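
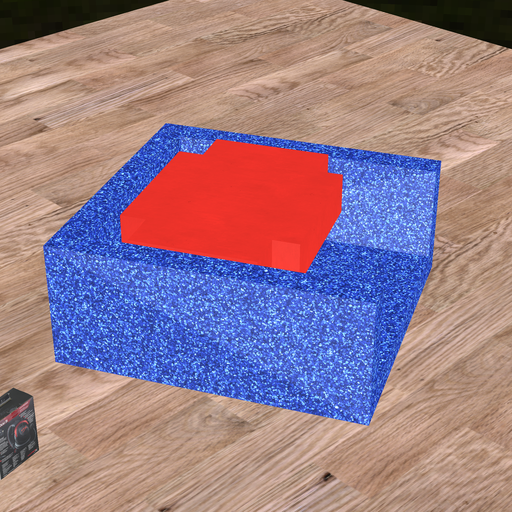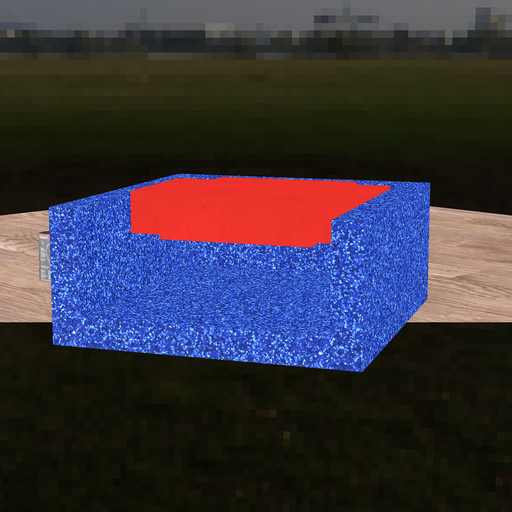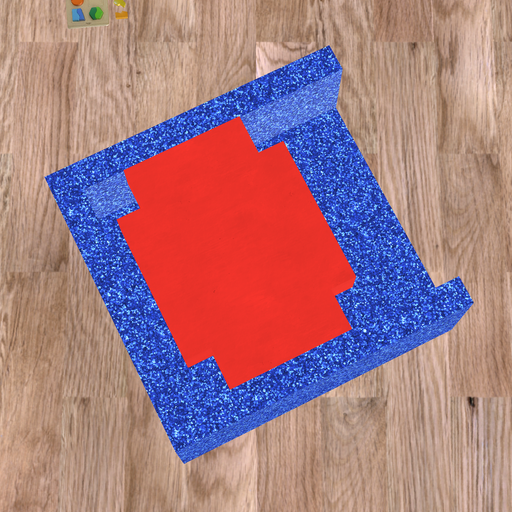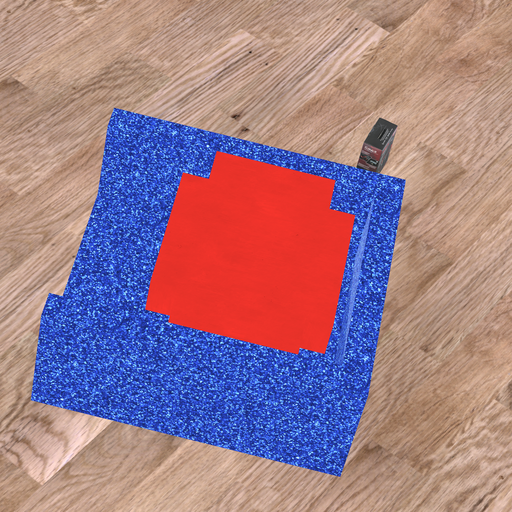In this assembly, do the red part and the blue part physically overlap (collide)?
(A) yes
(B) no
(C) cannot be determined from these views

(B) no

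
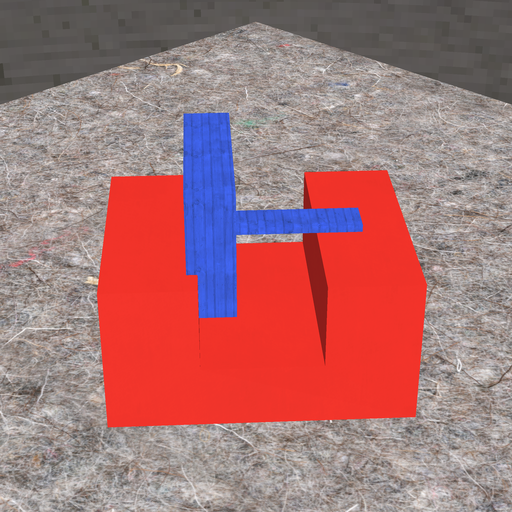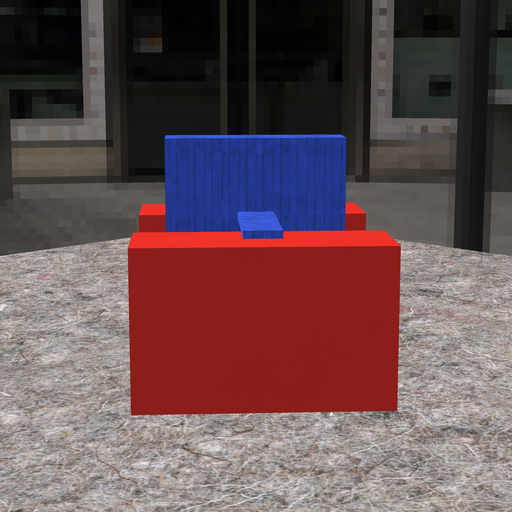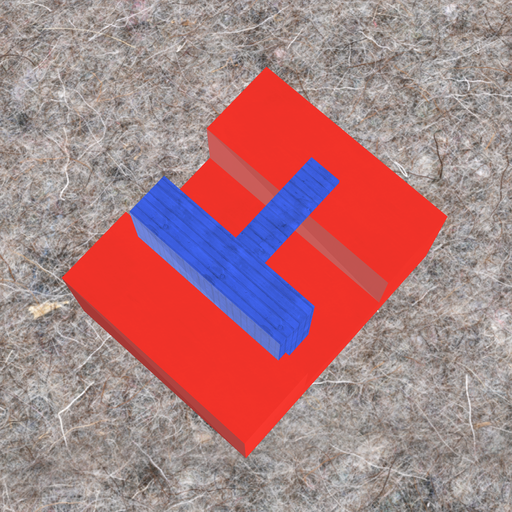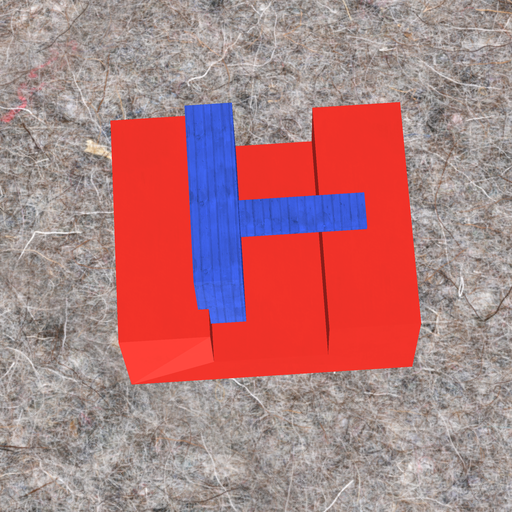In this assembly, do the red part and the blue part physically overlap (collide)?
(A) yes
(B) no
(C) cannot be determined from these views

(A) yes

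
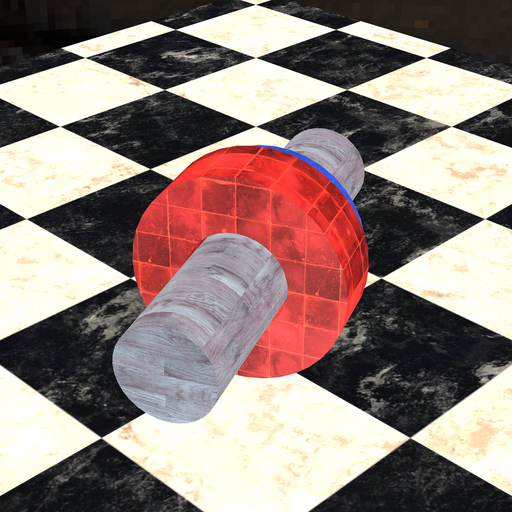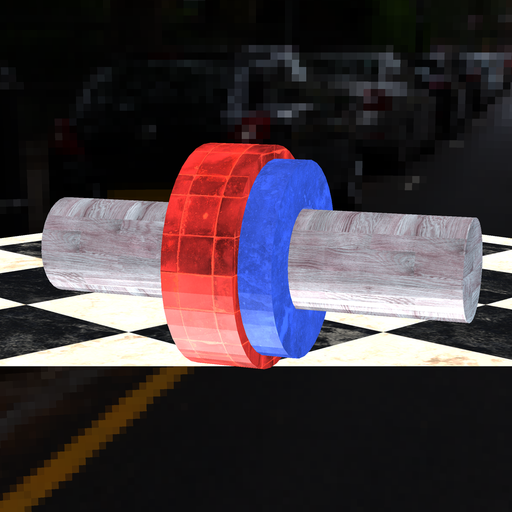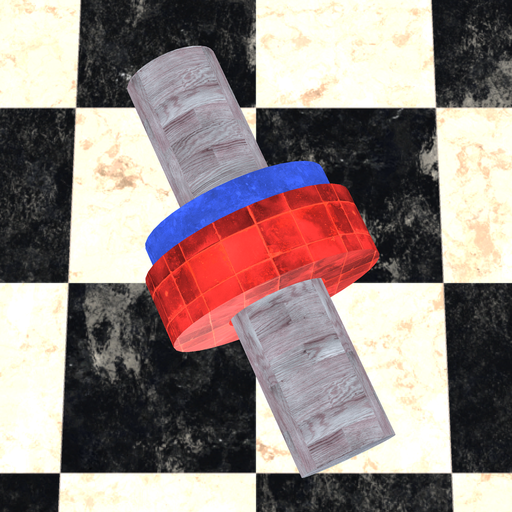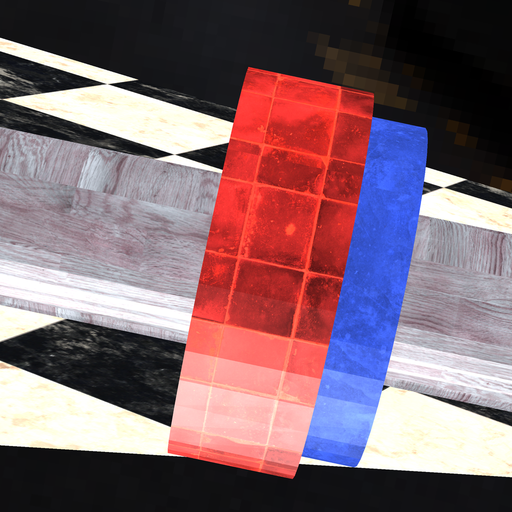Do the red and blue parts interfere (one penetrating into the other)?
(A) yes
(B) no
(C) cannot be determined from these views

(A) yes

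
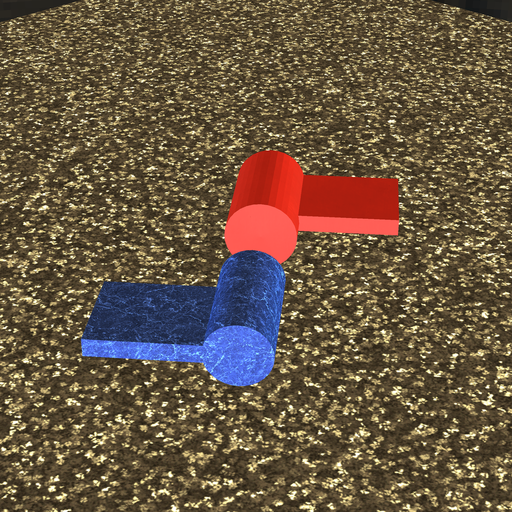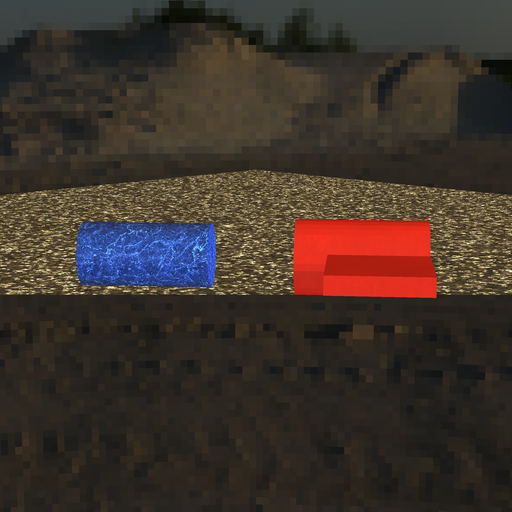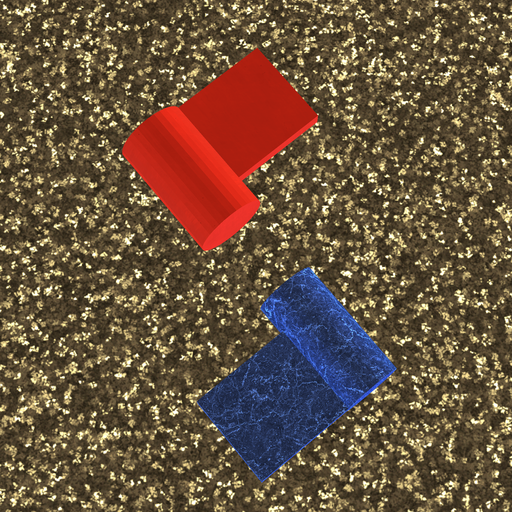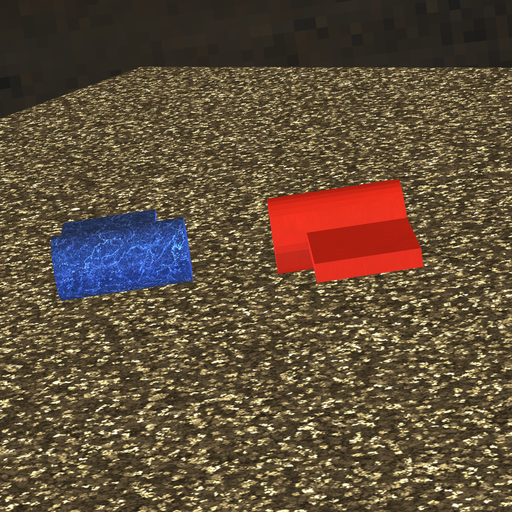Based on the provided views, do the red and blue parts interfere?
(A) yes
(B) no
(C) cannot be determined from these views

(B) no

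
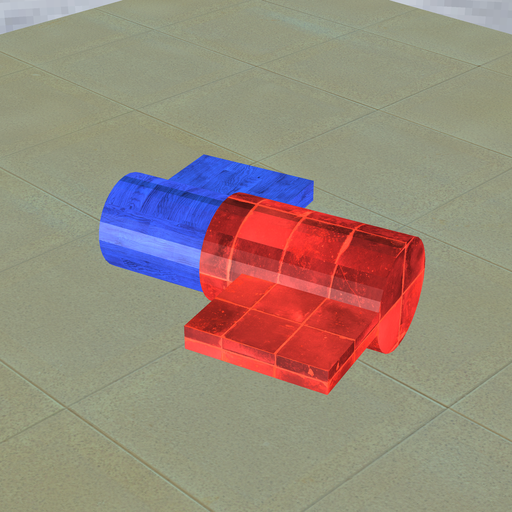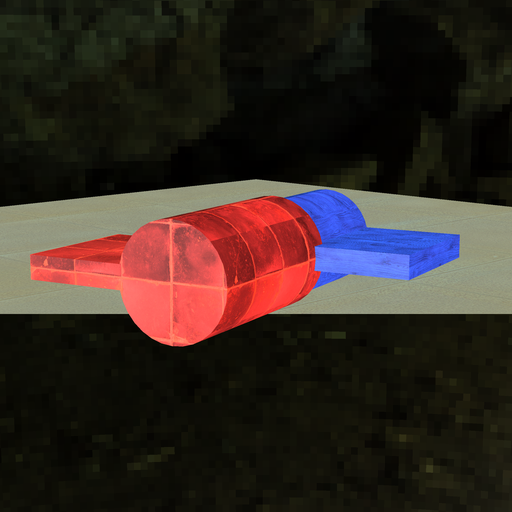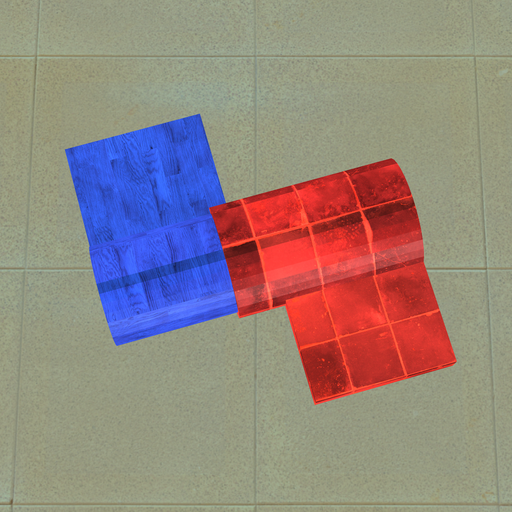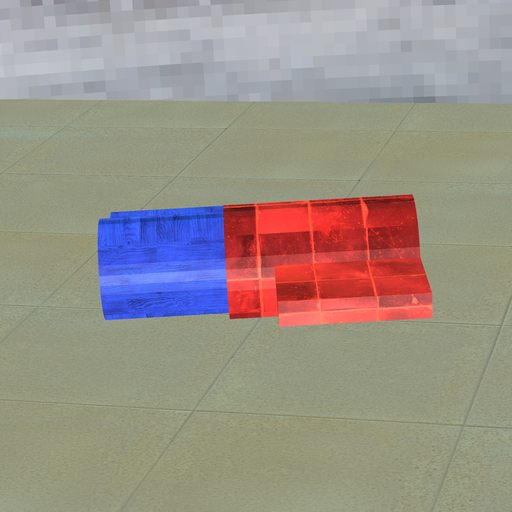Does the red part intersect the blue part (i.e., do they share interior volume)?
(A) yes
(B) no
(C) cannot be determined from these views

(A) yes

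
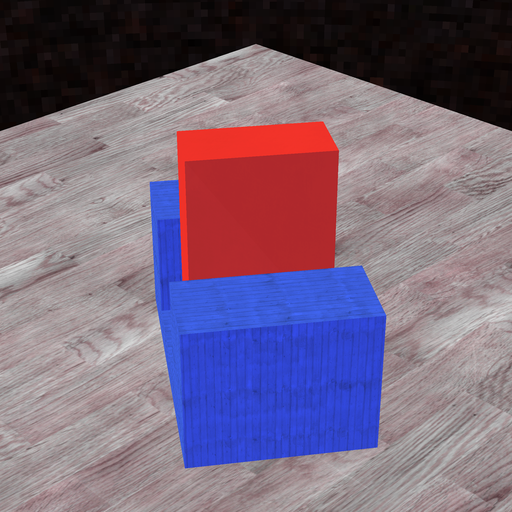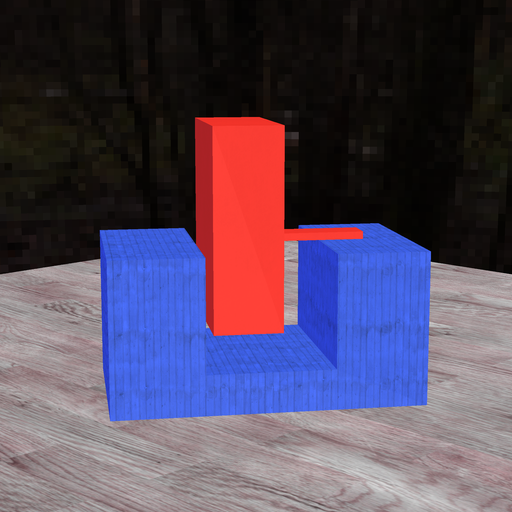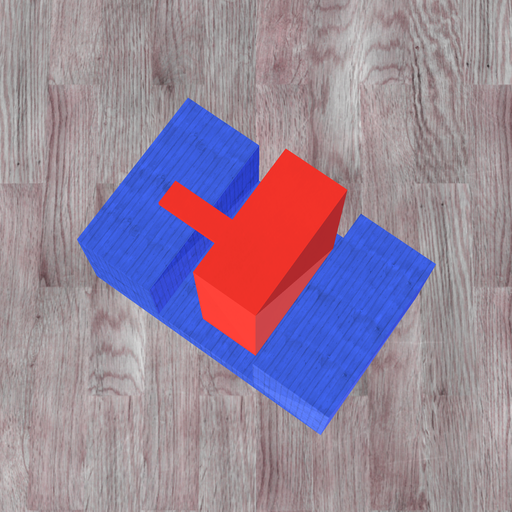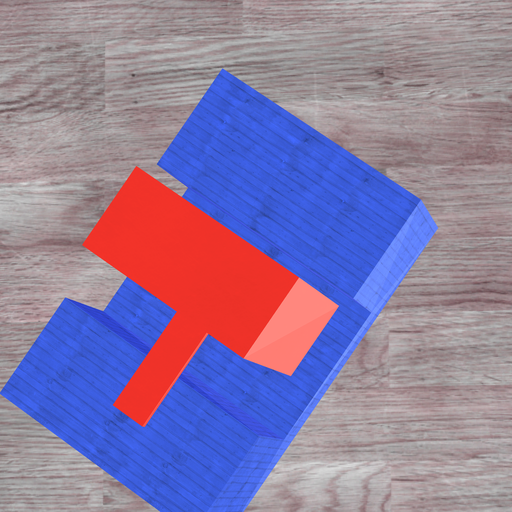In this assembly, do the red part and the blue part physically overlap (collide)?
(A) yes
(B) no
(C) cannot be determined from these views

(B) no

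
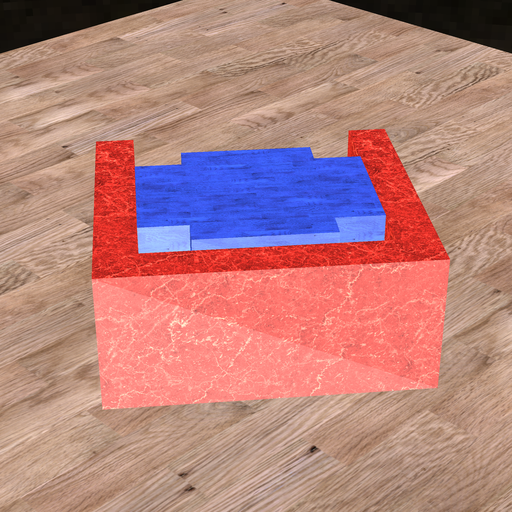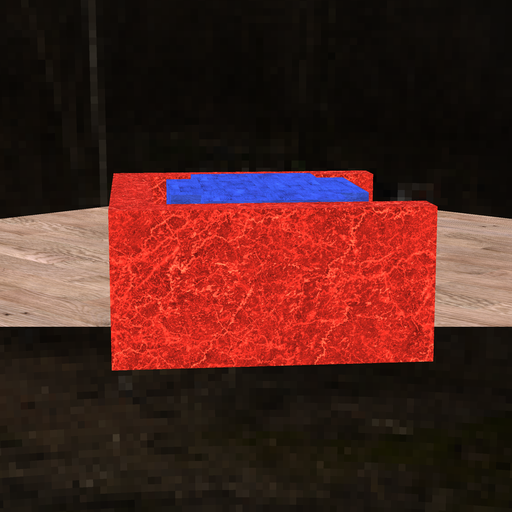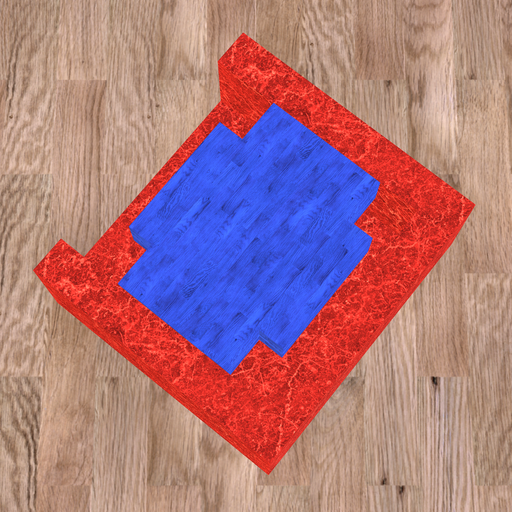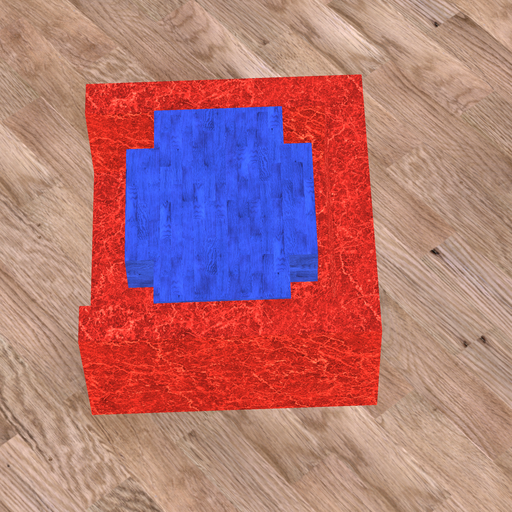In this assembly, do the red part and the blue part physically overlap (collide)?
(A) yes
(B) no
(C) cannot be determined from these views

(B) no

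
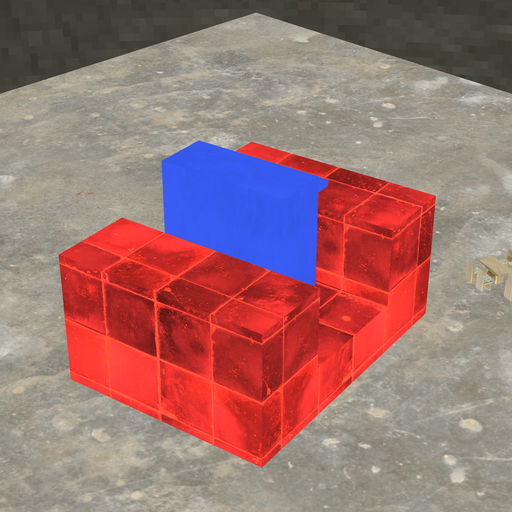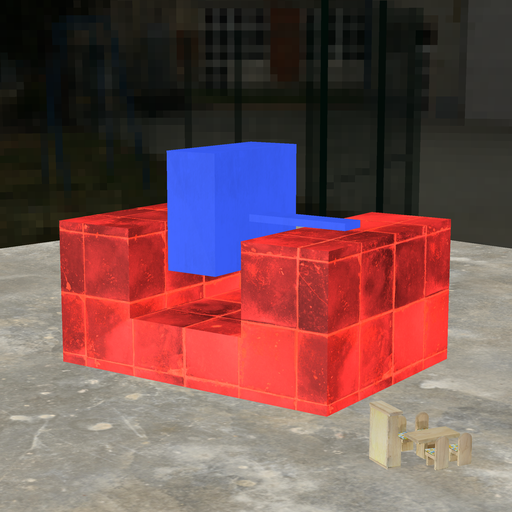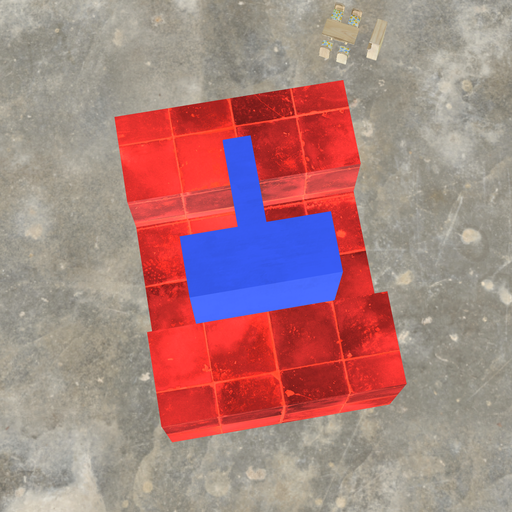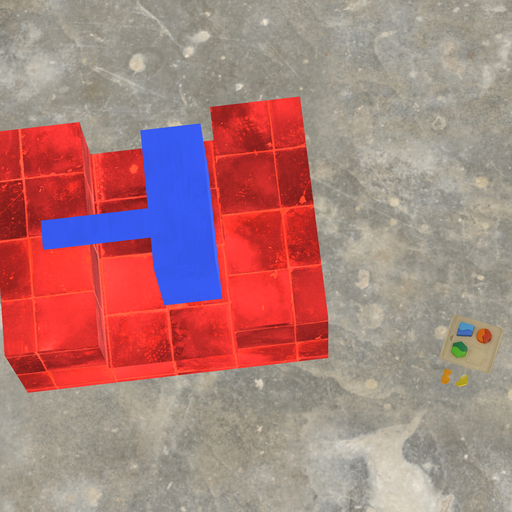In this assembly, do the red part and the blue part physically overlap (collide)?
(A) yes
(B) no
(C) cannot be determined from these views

(B) no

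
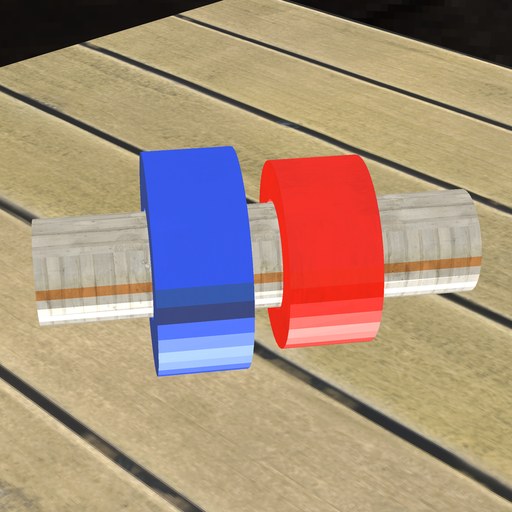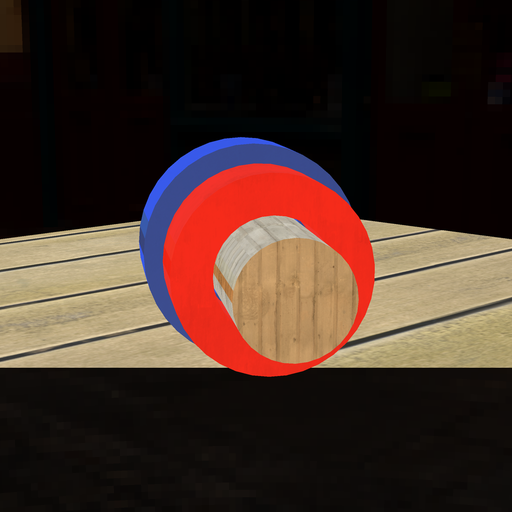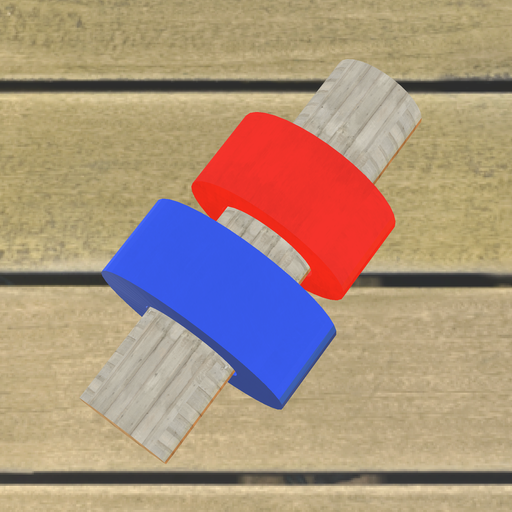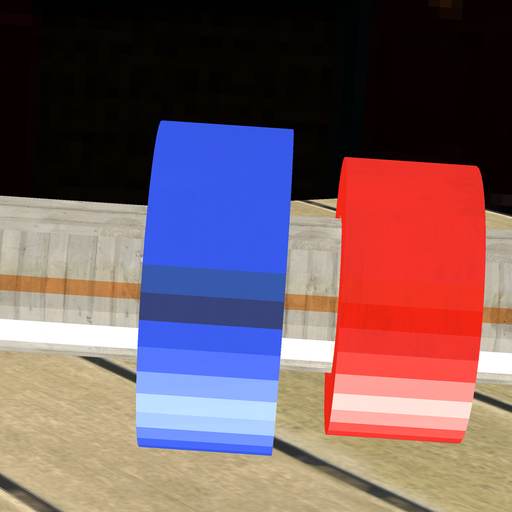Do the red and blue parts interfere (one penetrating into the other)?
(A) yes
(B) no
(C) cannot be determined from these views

(B) no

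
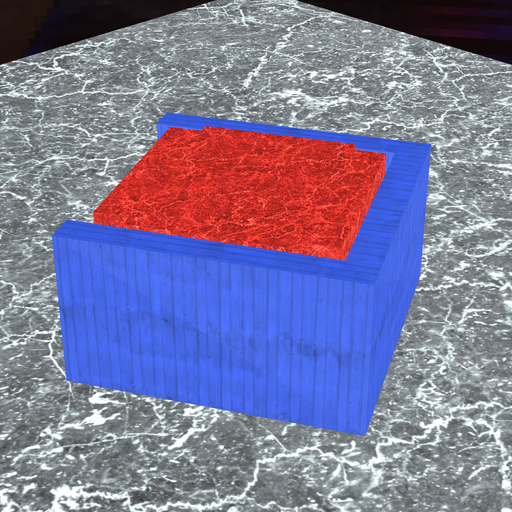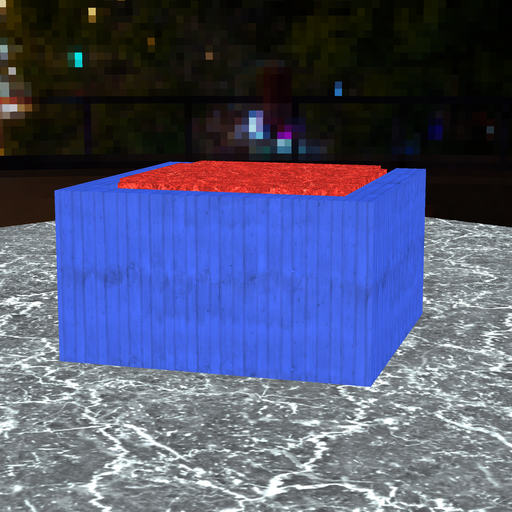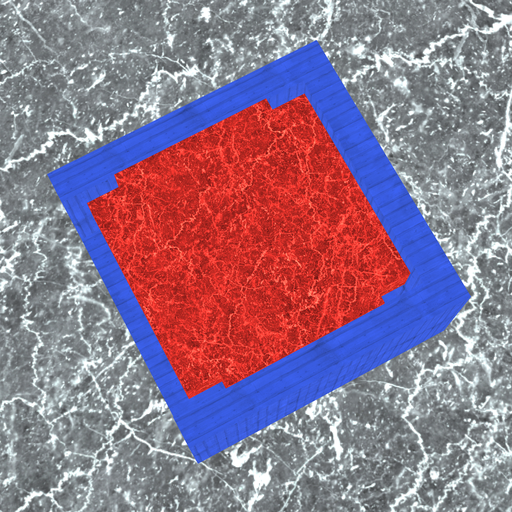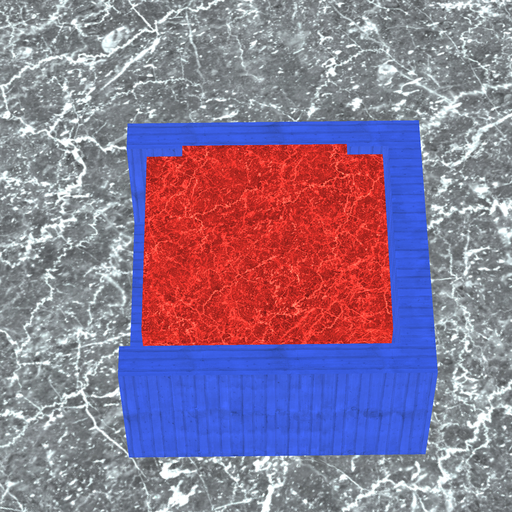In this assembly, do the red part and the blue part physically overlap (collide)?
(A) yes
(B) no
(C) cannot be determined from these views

(B) no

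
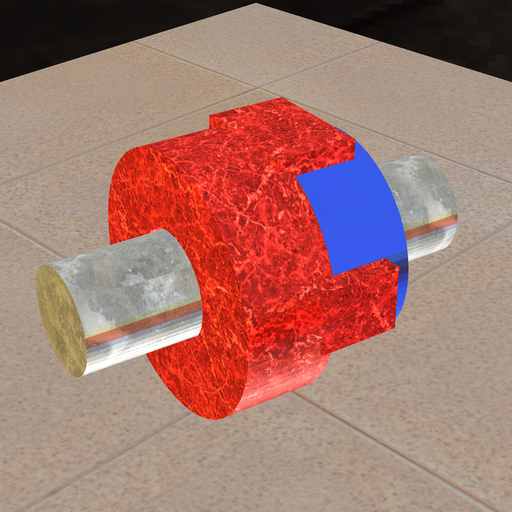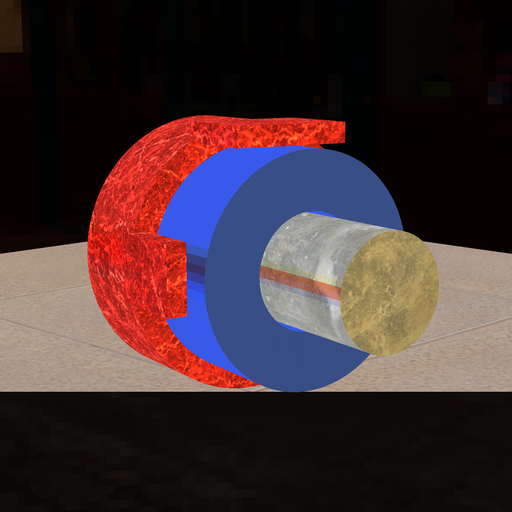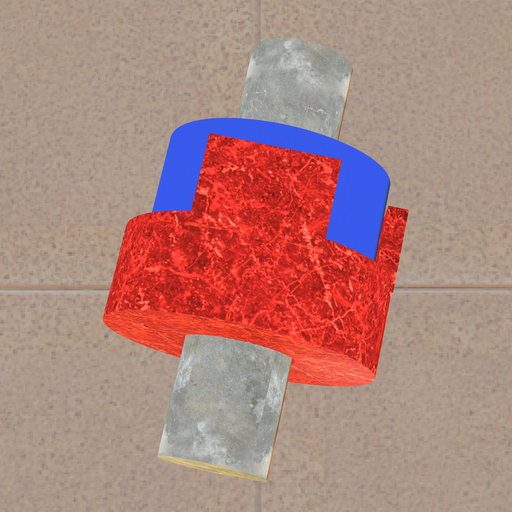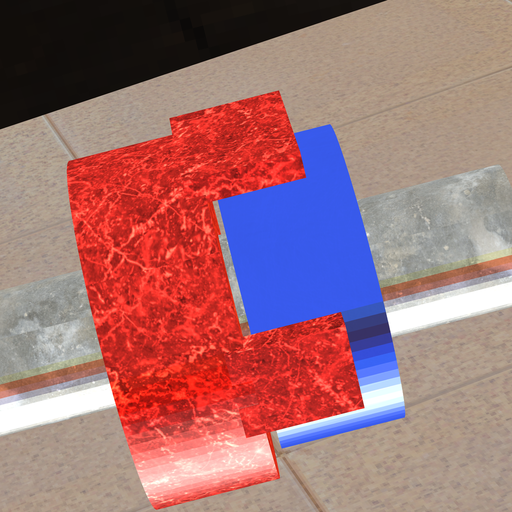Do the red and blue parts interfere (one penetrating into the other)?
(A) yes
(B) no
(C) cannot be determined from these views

(B) no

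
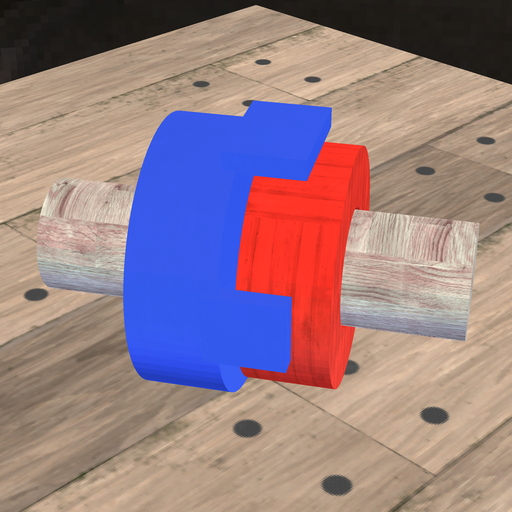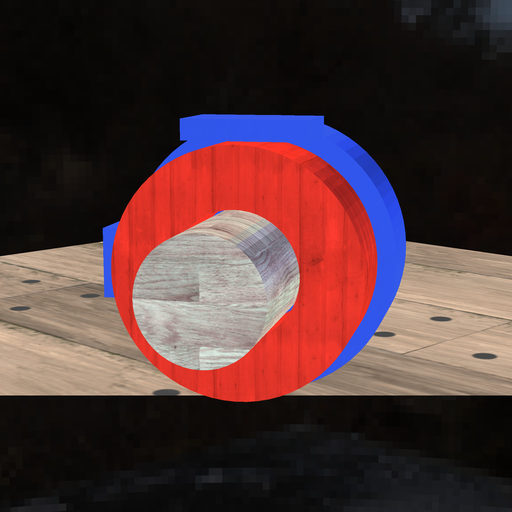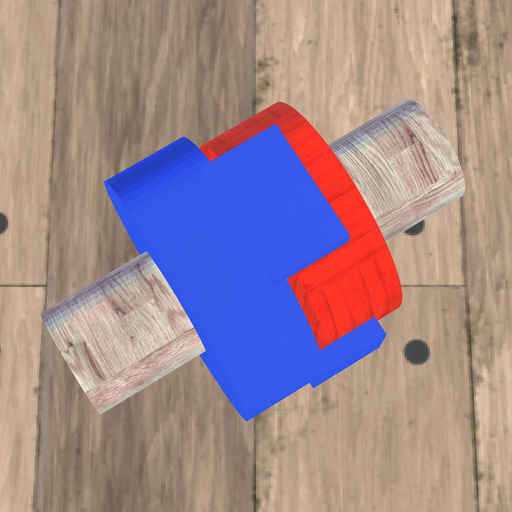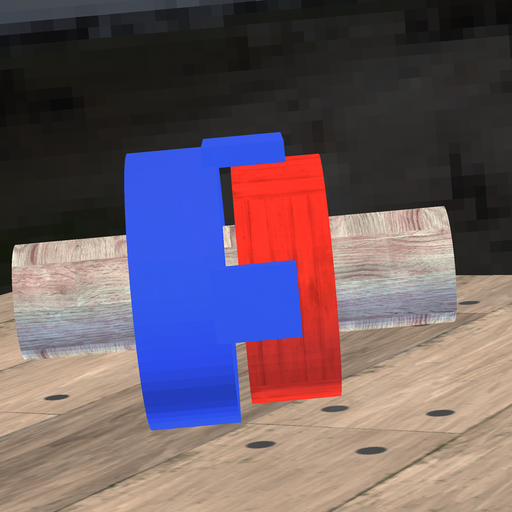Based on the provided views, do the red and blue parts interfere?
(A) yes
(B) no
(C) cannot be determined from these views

(B) no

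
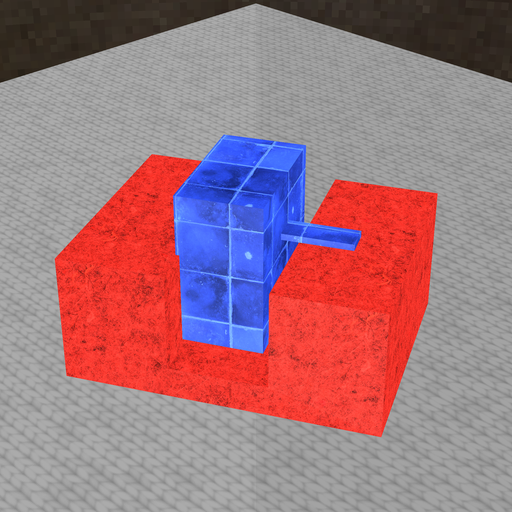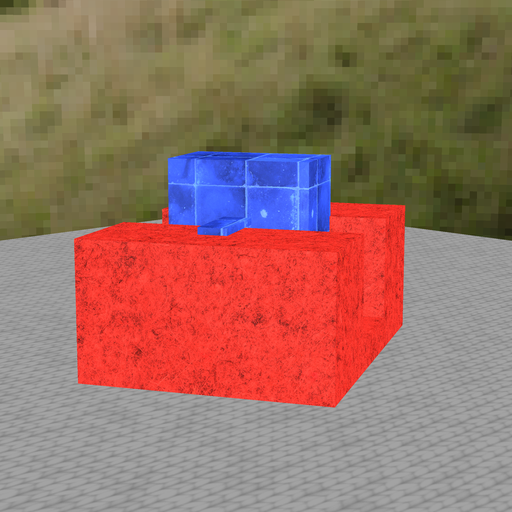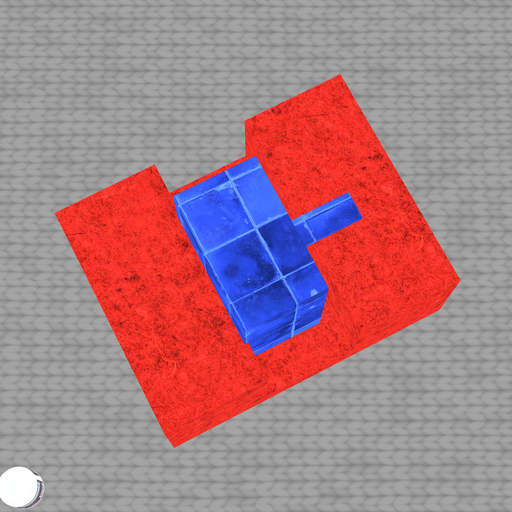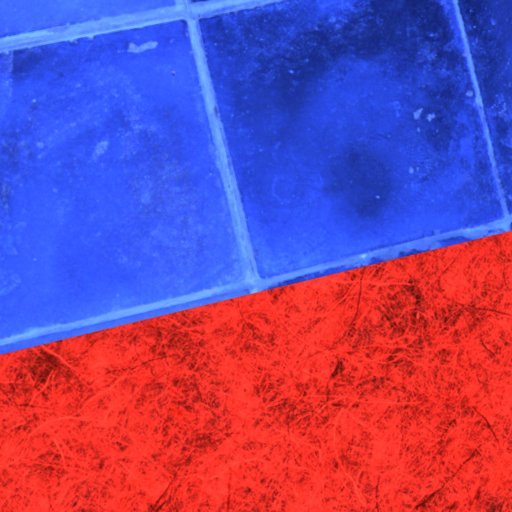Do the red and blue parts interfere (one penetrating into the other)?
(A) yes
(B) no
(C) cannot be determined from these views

(A) yes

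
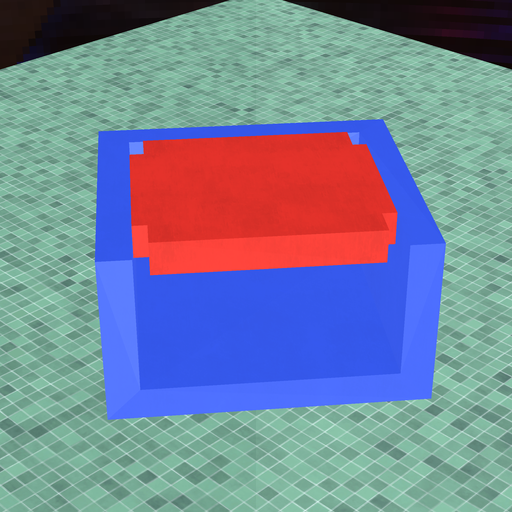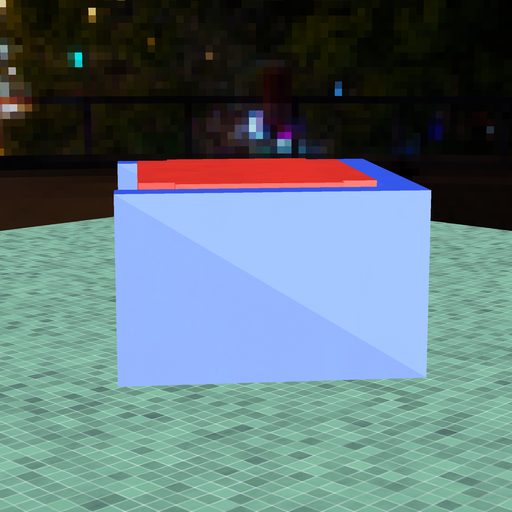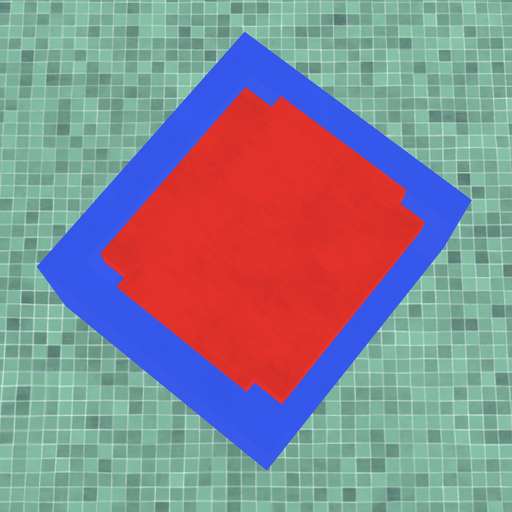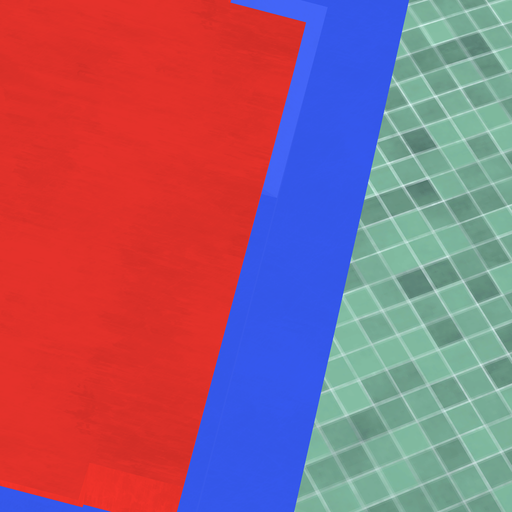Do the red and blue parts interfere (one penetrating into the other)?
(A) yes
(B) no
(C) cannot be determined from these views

(B) no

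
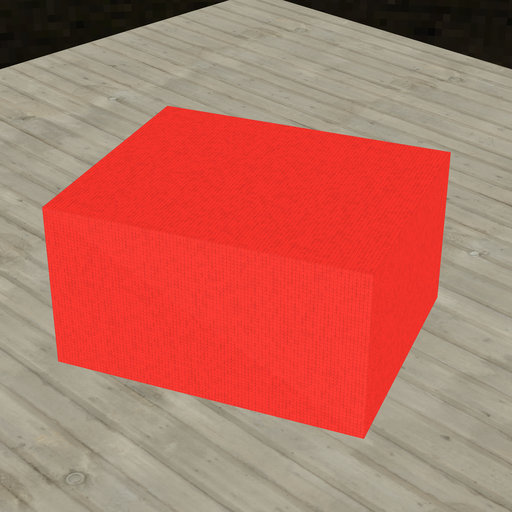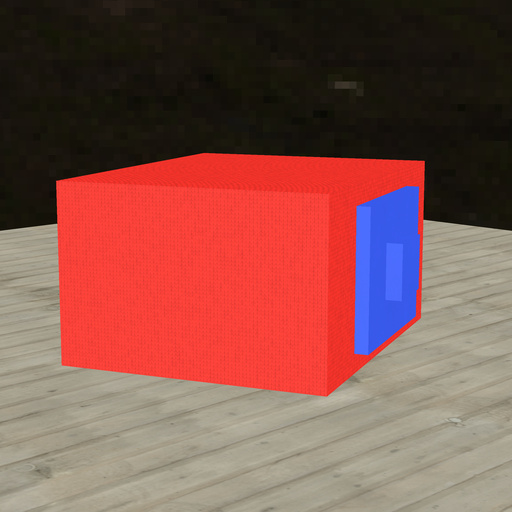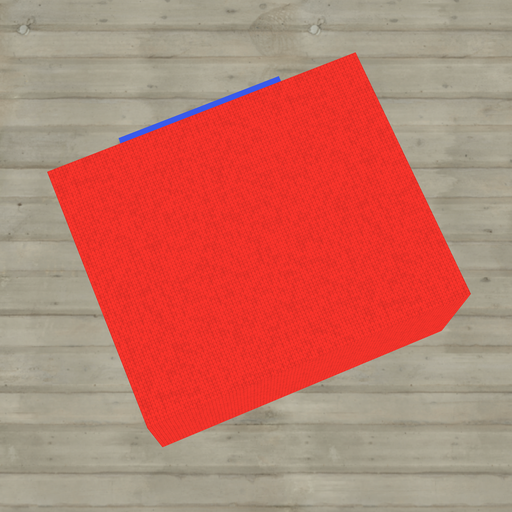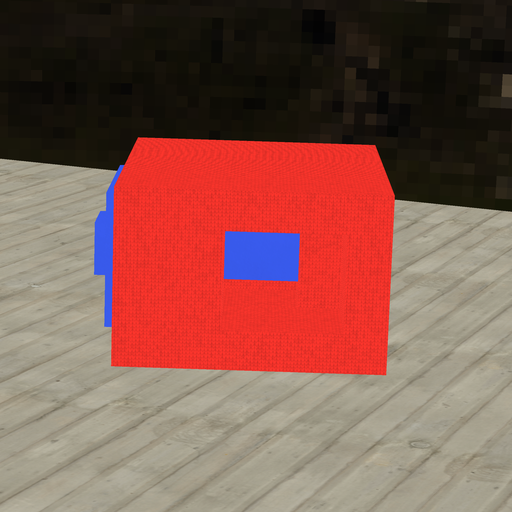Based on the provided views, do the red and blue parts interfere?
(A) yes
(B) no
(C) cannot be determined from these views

(A) yes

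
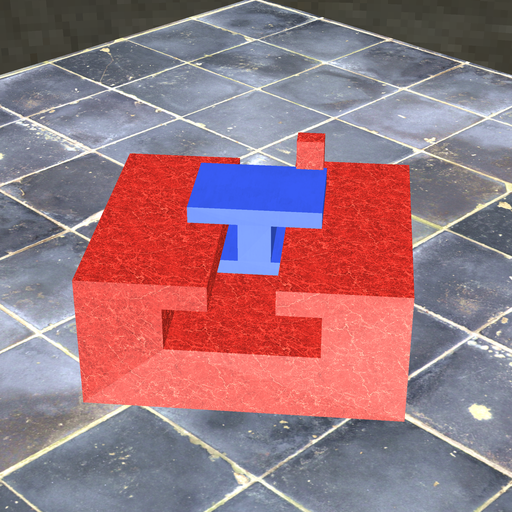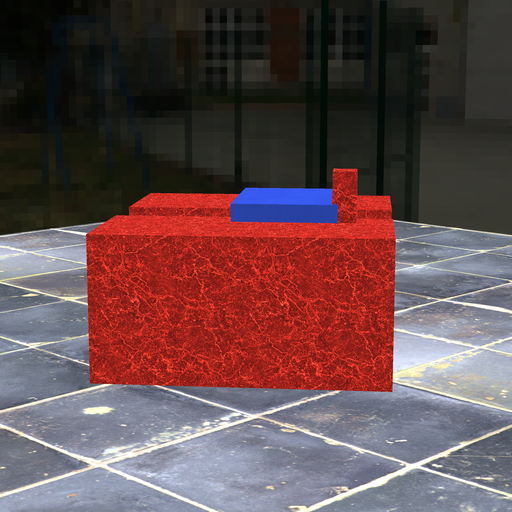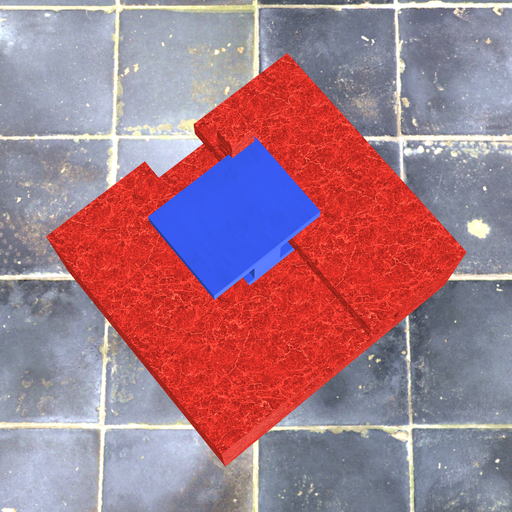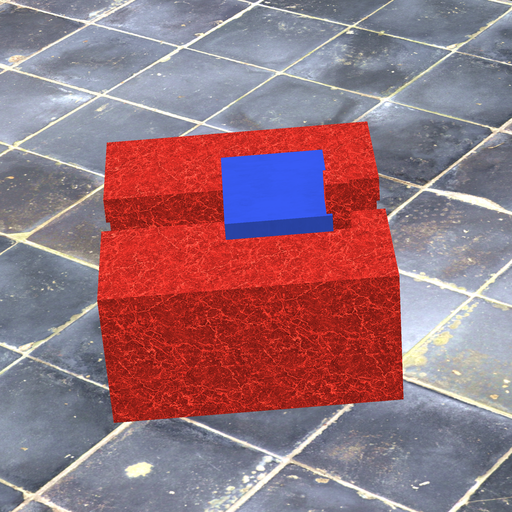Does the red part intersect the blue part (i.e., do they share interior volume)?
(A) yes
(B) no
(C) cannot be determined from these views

(A) yes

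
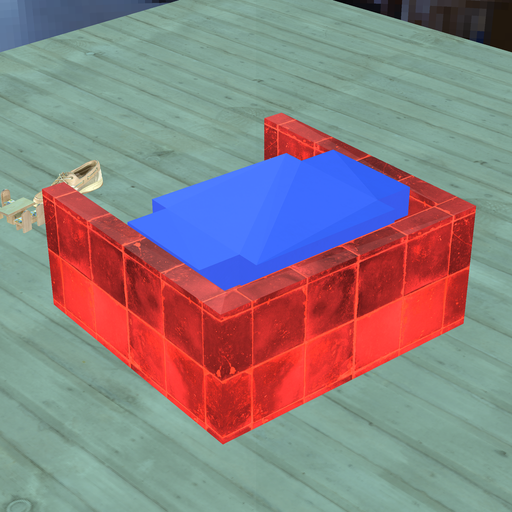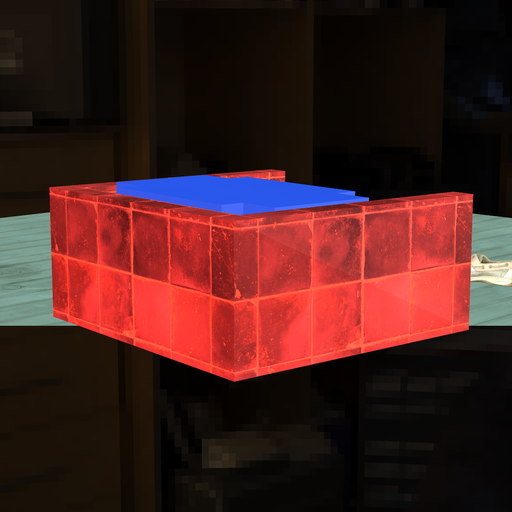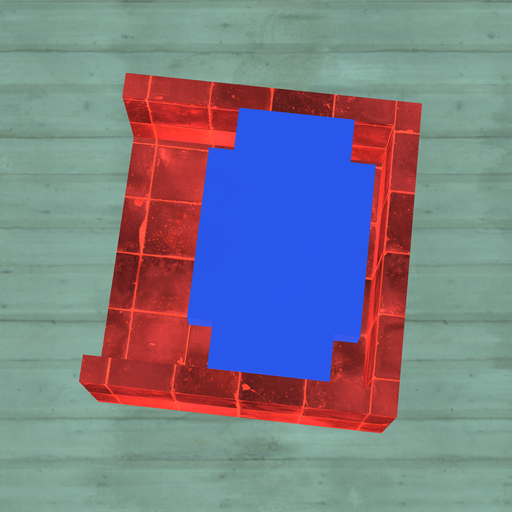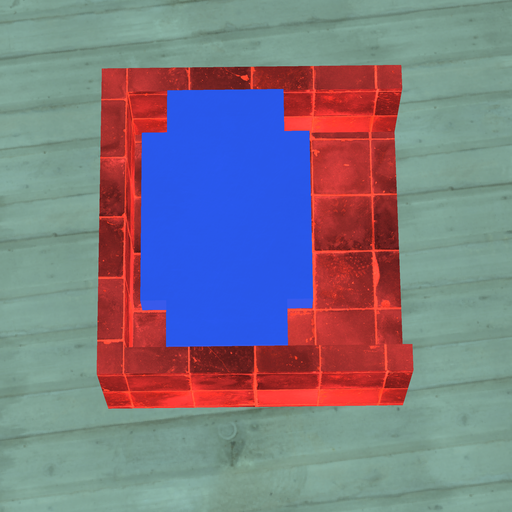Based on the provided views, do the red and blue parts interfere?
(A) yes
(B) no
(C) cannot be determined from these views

(B) no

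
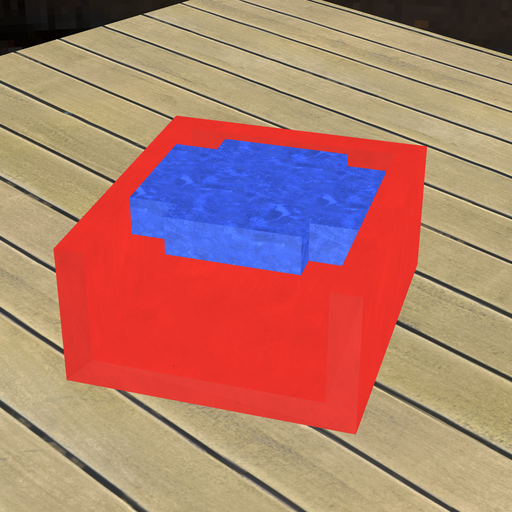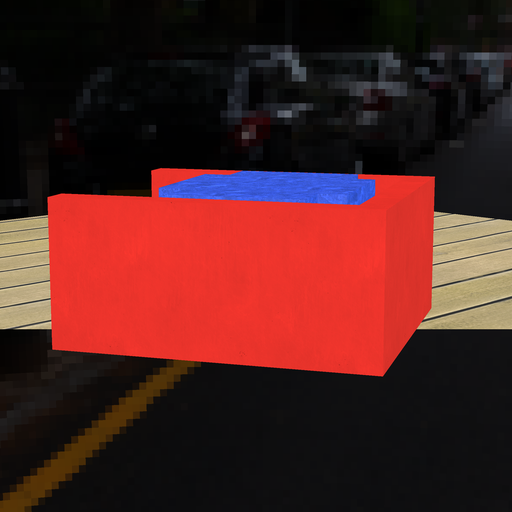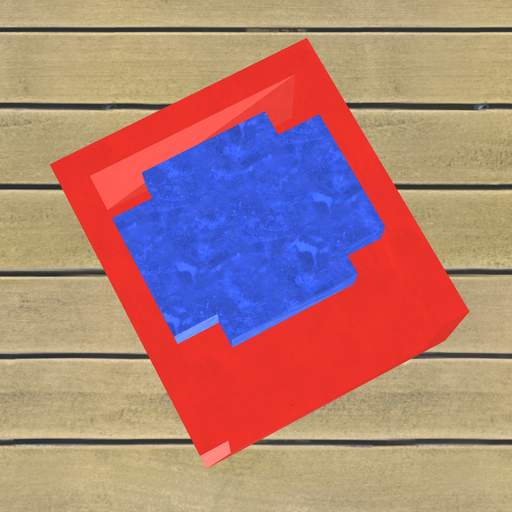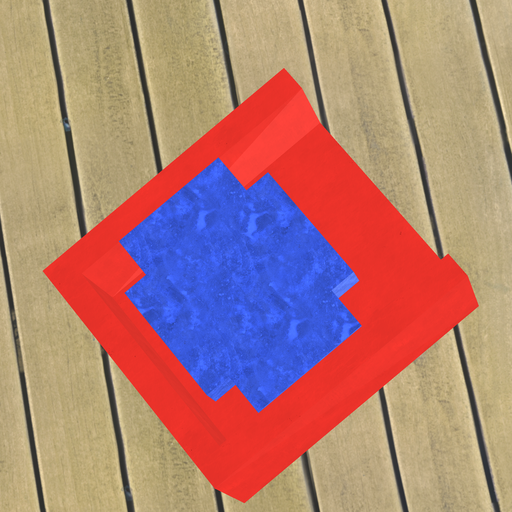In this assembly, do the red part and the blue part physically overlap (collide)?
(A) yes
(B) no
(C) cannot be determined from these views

(B) no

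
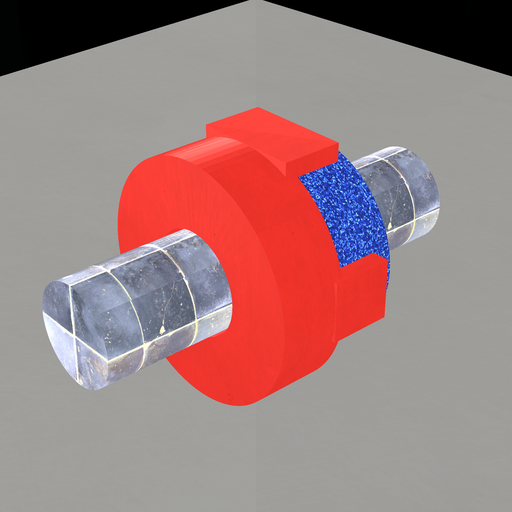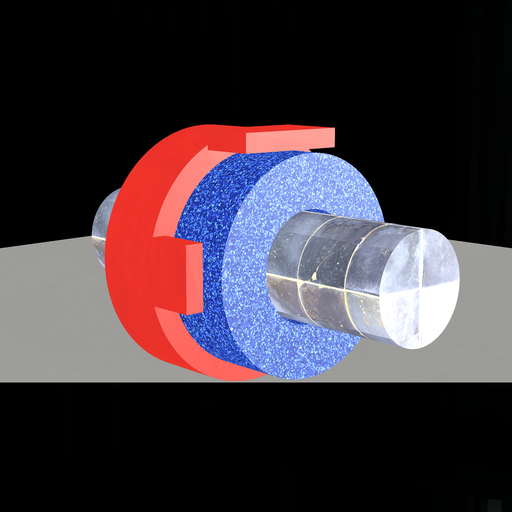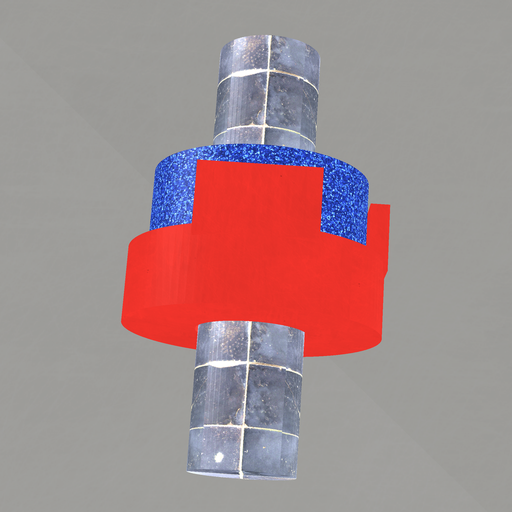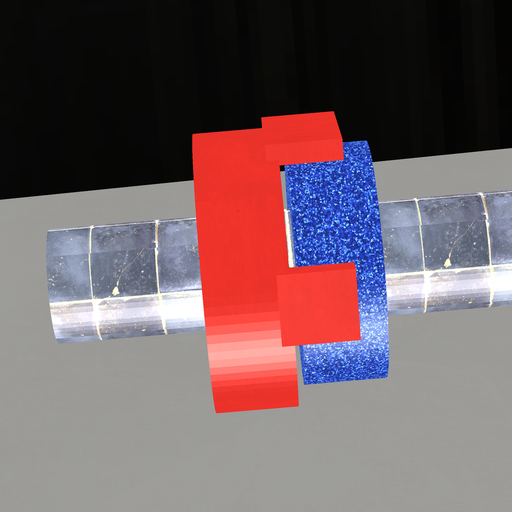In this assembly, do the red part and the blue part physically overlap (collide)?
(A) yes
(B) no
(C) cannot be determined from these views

(B) no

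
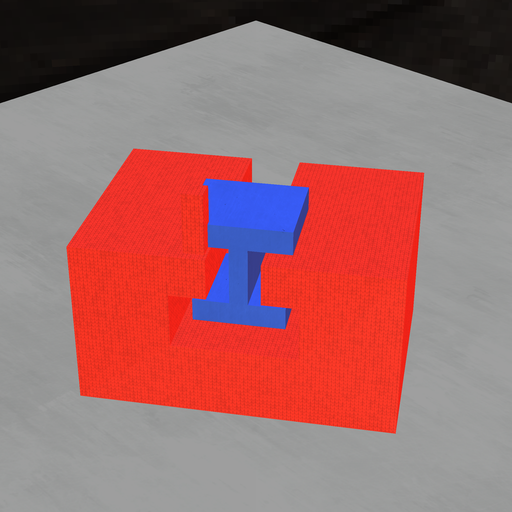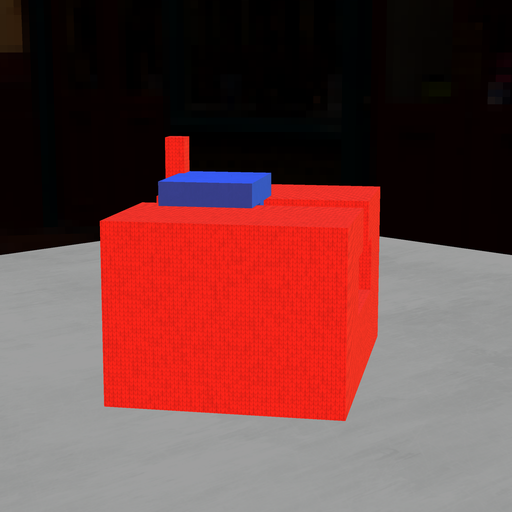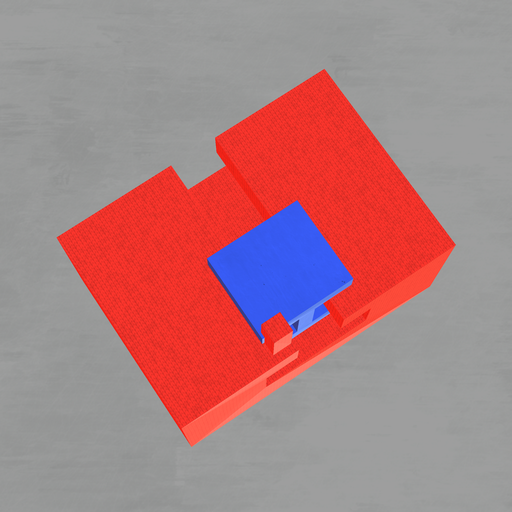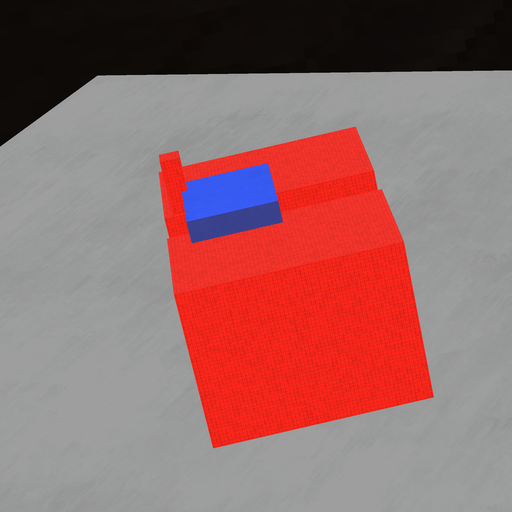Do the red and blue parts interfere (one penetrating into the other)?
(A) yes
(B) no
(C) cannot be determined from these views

(A) yes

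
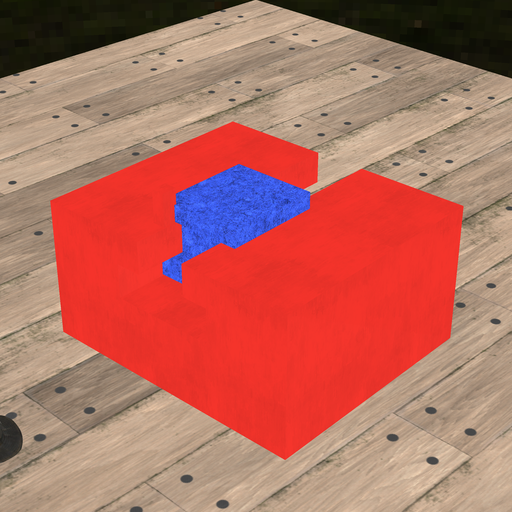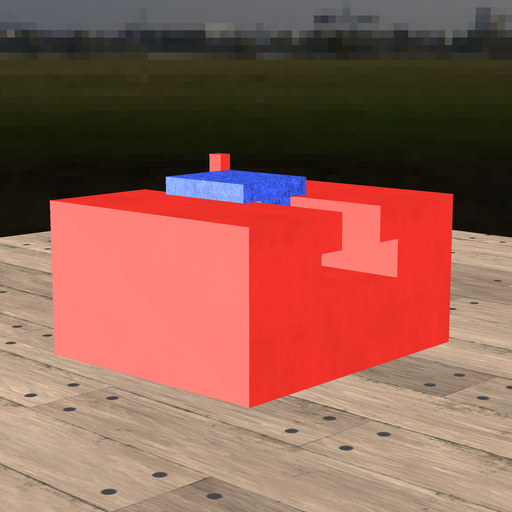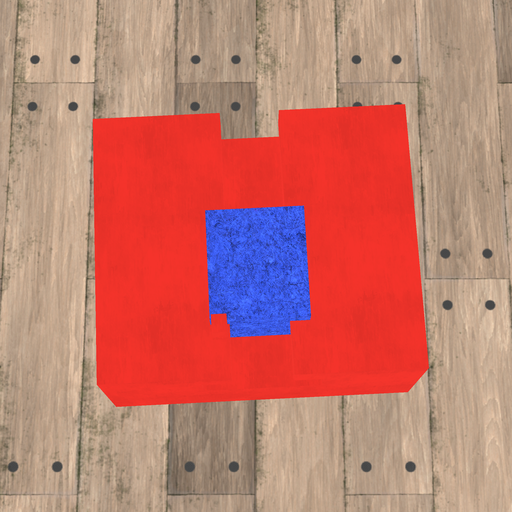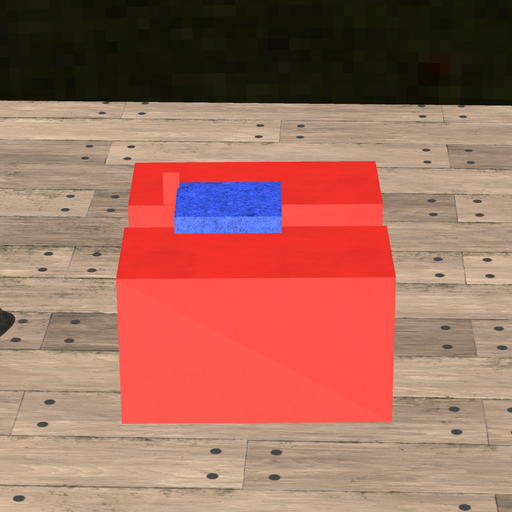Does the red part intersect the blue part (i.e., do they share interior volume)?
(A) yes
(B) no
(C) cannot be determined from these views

(A) yes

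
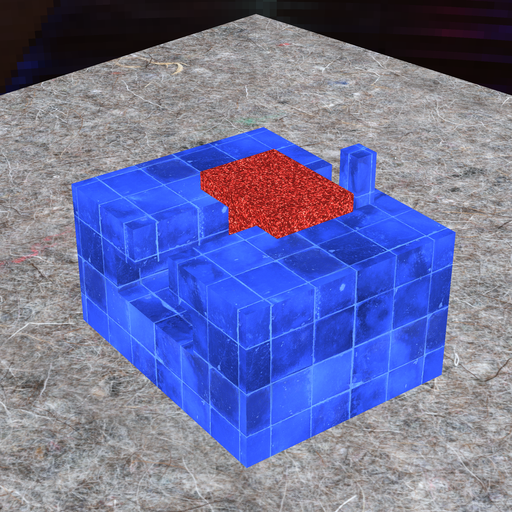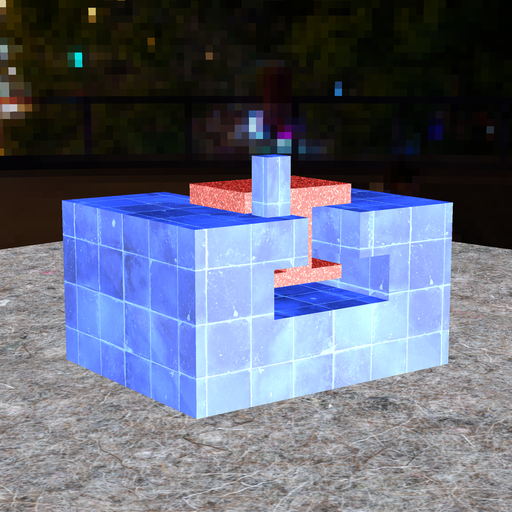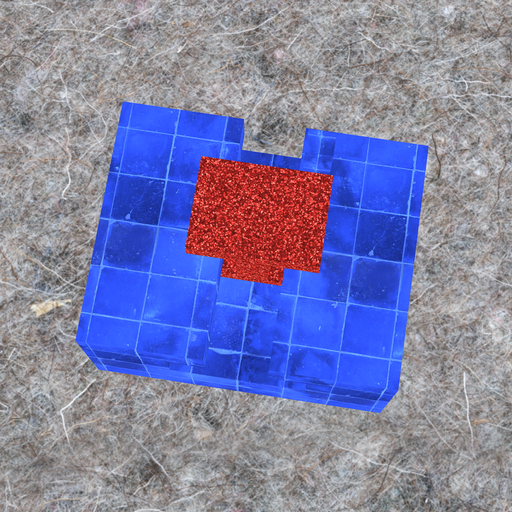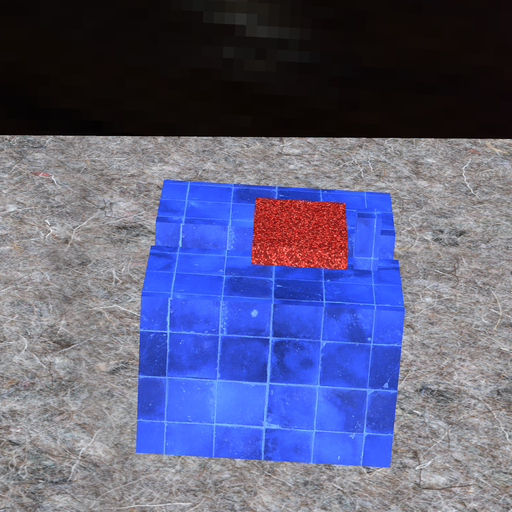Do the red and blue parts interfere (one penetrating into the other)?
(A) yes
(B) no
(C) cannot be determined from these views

(B) no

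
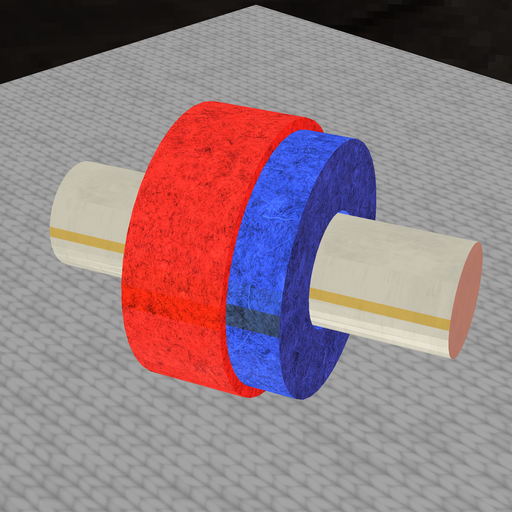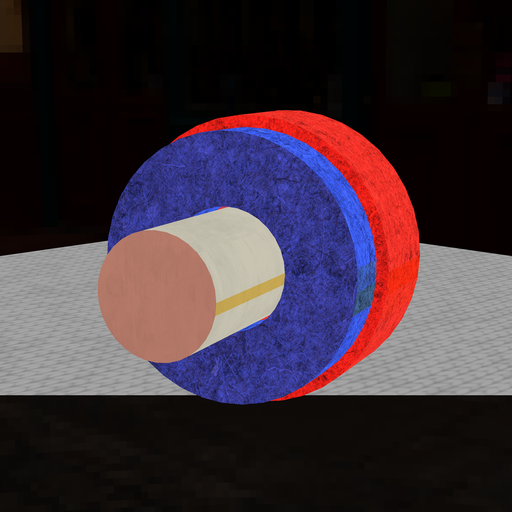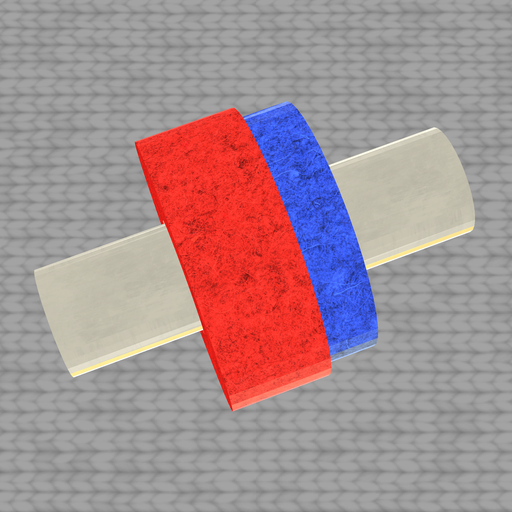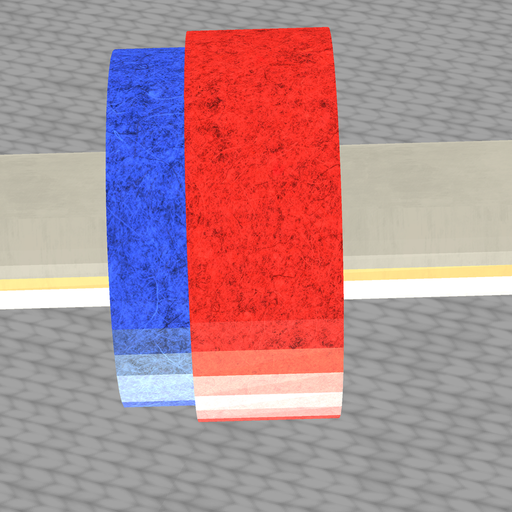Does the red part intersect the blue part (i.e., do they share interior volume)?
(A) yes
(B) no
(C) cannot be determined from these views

(A) yes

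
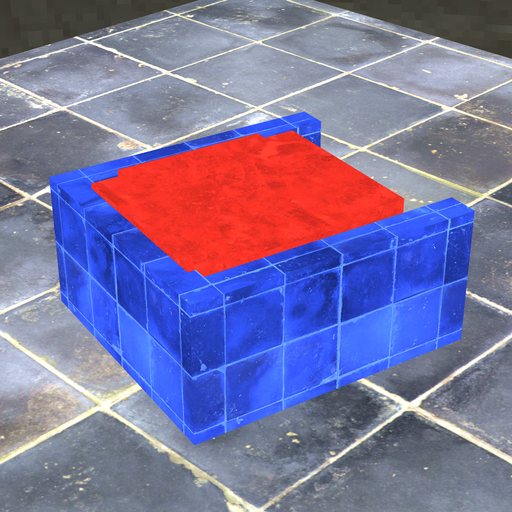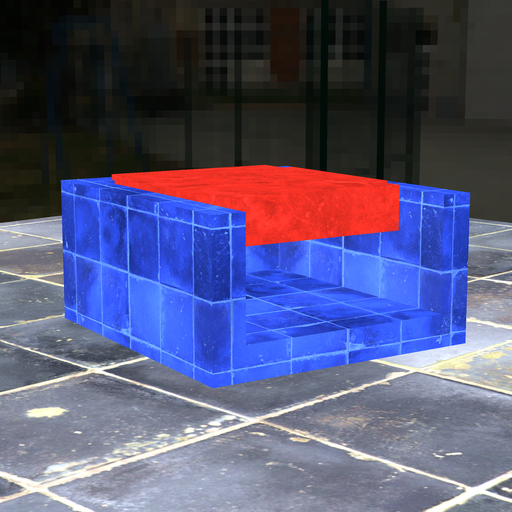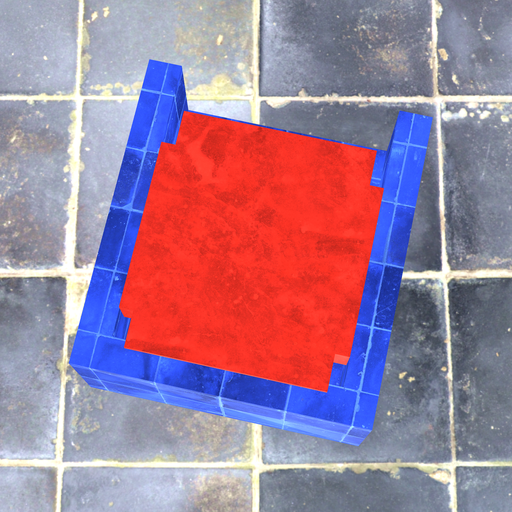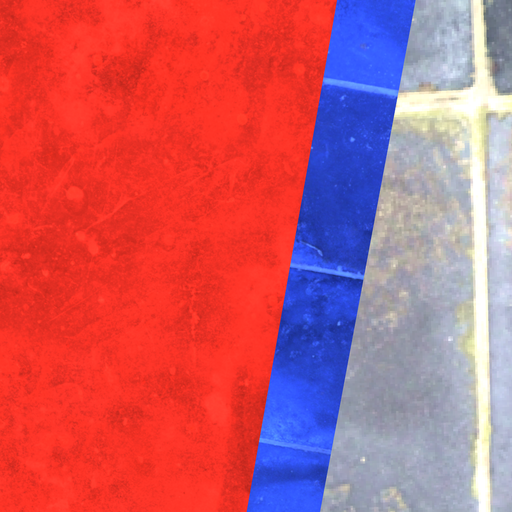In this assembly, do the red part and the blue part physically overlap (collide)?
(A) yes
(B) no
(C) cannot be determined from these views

(A) yes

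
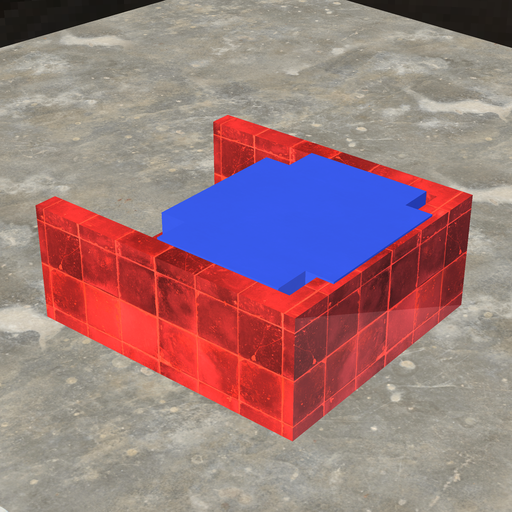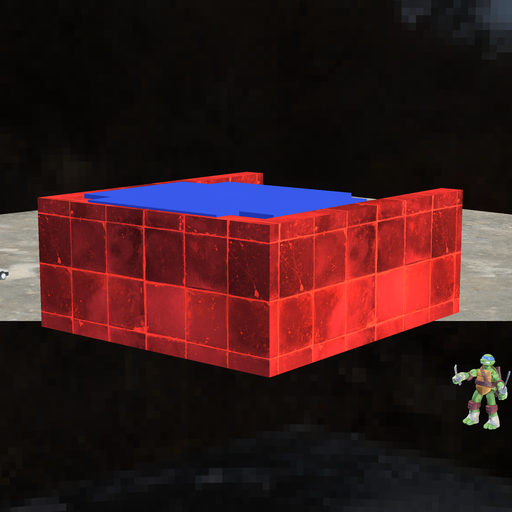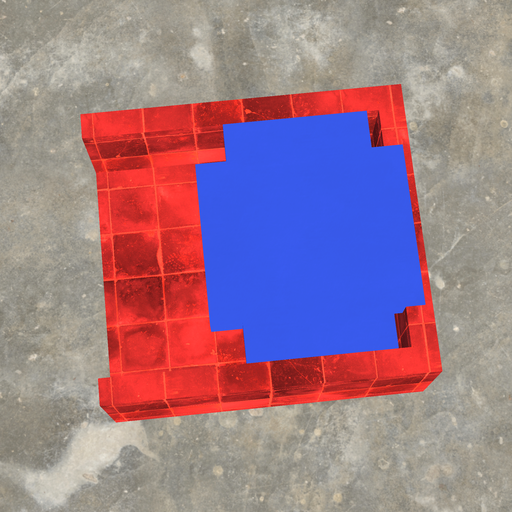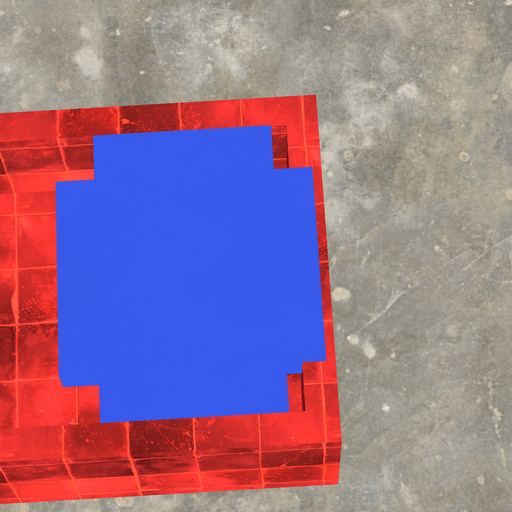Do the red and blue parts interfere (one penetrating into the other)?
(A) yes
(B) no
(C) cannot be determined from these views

(A) yes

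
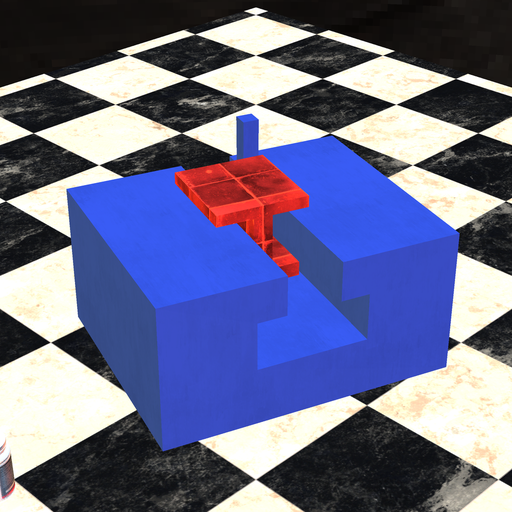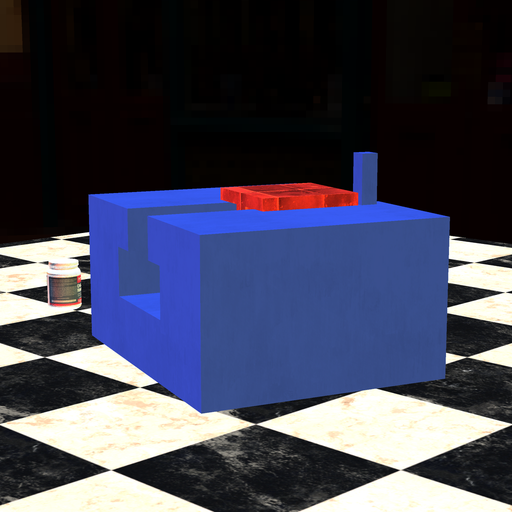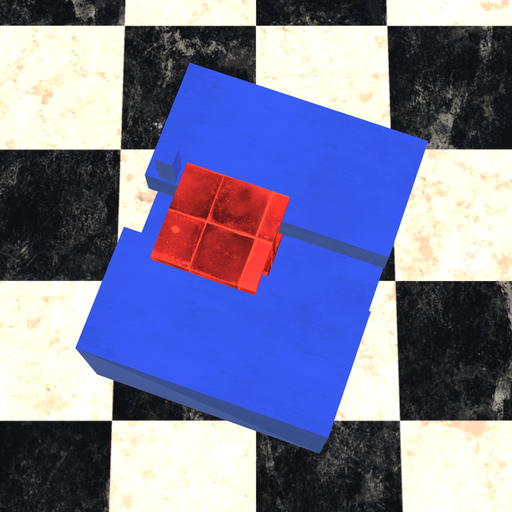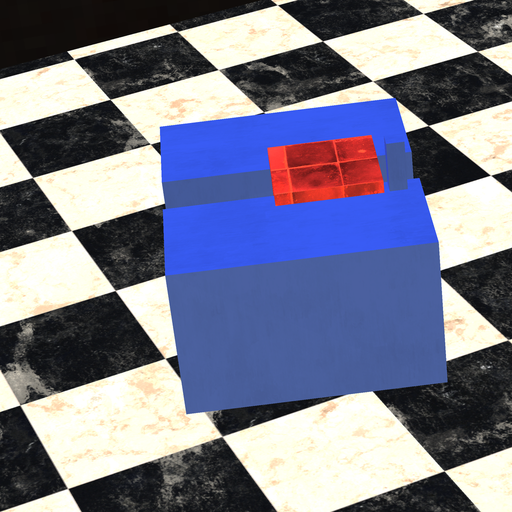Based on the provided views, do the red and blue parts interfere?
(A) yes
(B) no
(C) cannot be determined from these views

(B) no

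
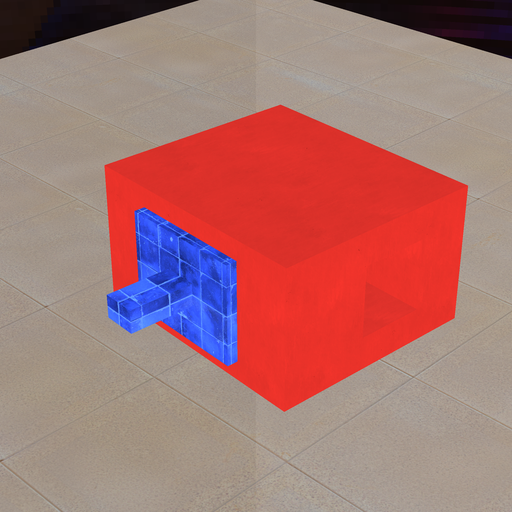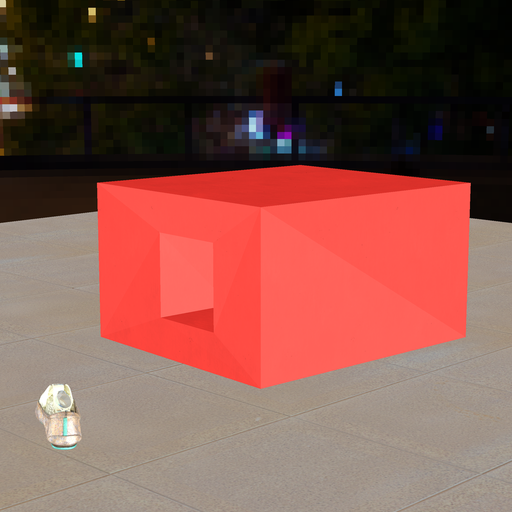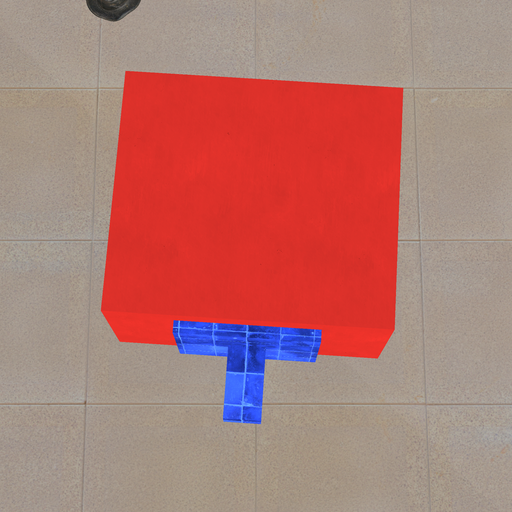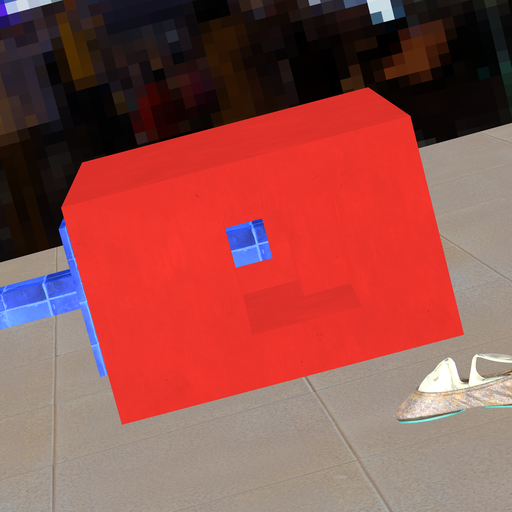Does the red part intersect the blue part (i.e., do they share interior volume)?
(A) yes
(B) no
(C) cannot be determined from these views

(B) no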